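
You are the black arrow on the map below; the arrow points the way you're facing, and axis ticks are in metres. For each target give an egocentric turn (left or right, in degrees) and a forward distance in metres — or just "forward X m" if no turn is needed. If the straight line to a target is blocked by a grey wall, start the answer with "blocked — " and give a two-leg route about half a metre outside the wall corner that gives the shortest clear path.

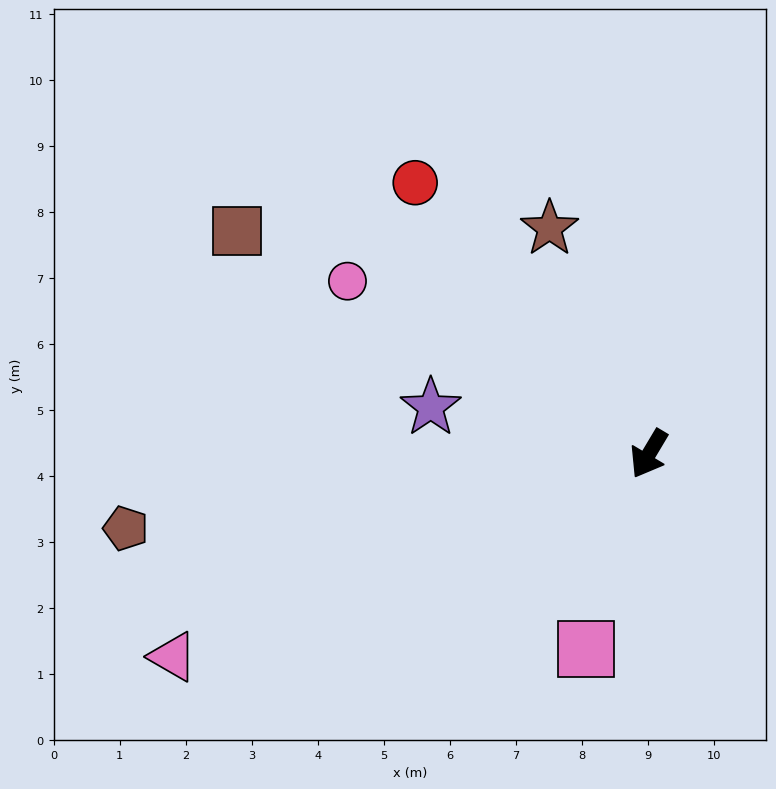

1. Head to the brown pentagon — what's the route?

turn right 51°, forward 8.0 m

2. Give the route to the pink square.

turn left 13°, forward 3.1 m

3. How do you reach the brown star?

turn right 125°, forward 3.7 m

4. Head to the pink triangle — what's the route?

turn right 36°, forward 7.8 m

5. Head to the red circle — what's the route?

turn right 108°, forward 5.4 m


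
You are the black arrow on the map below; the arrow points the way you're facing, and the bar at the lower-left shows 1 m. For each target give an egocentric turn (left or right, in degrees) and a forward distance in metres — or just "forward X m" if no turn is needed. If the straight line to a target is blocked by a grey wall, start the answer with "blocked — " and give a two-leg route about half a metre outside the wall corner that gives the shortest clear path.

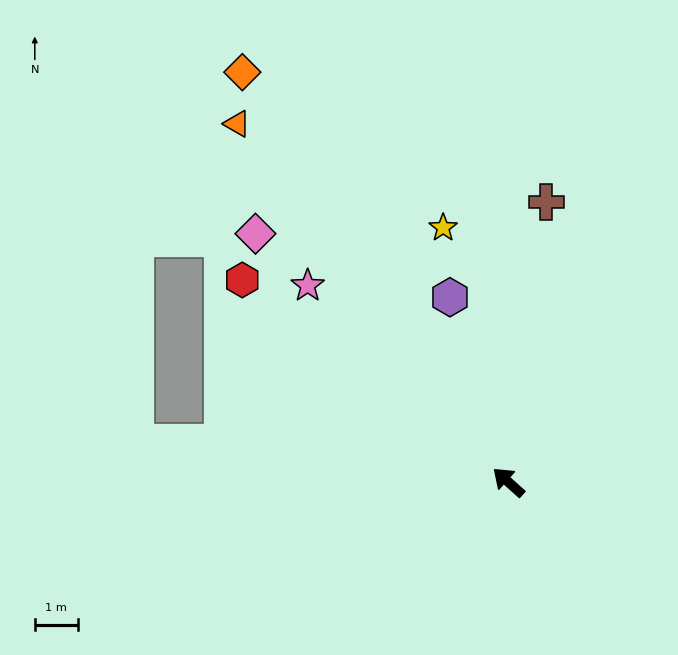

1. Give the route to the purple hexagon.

turn right 31°, forward 4.5 m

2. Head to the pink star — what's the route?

turn right 3°, forward 6.5 m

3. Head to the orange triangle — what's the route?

turn right 11°, forward 10.5 m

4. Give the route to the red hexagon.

turn left 5°, forward 7.8 m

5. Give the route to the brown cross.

turn right 56°, forward 6.6 m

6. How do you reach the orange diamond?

turn right 15°, forward 11.4 m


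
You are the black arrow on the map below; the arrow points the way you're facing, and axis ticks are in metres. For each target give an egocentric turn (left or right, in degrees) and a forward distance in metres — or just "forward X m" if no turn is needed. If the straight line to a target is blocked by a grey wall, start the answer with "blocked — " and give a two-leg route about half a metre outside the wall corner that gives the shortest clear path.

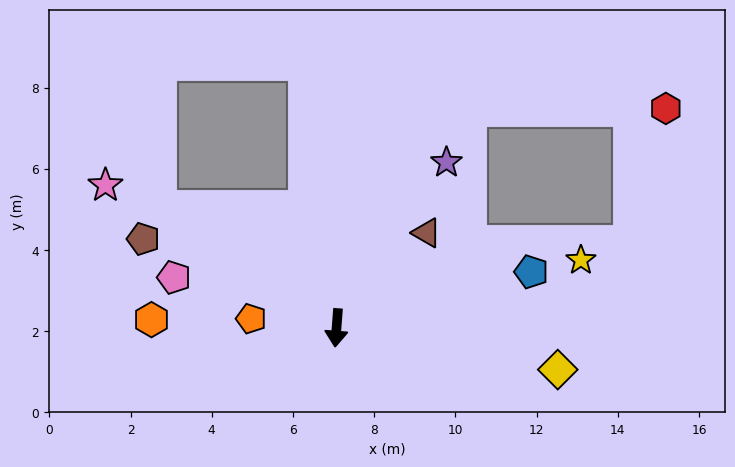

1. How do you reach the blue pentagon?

turn left 110°, forward 5.0 m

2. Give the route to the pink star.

turn right 117°, forward 6.7 m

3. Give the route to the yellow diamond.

turn left 84°, forward 5.5 m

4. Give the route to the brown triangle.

turn left 141°, forward 3.2 m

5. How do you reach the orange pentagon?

turn right 92°, forward 2.1 m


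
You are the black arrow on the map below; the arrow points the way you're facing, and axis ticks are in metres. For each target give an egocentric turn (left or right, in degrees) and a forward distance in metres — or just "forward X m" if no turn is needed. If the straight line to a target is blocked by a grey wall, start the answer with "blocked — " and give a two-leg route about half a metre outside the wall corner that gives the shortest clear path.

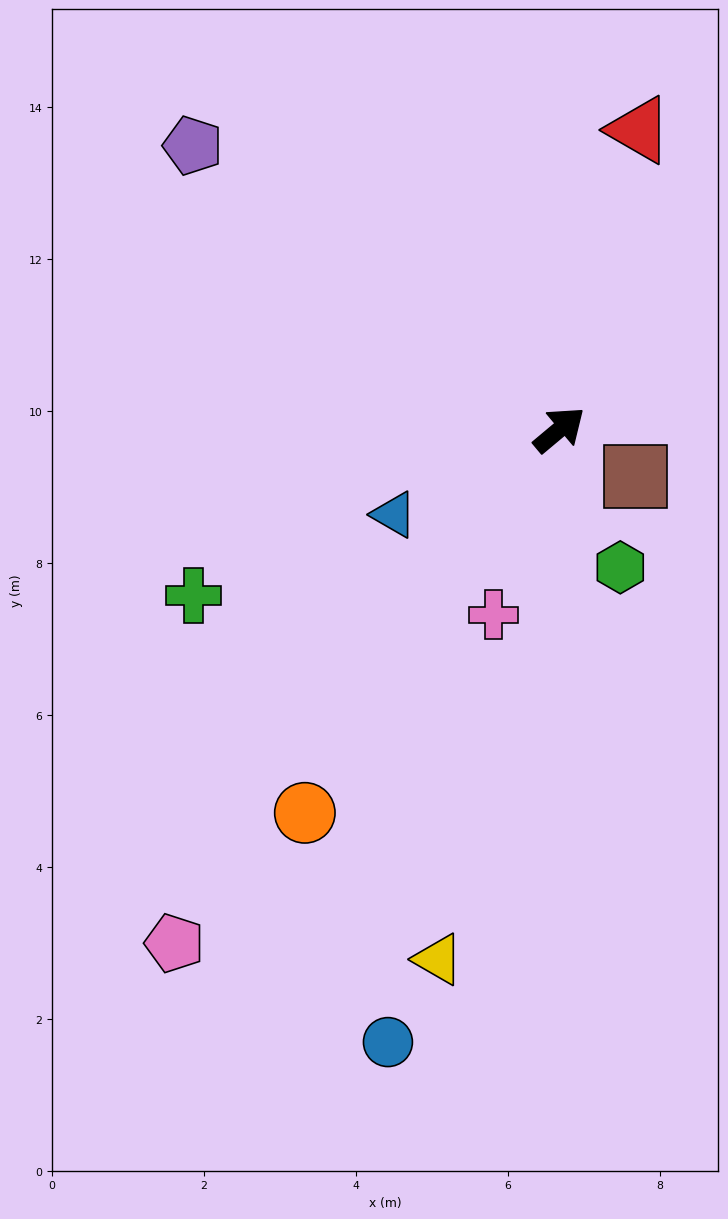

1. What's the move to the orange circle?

turn right 164°, forward 6.1 m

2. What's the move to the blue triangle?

turn left 167°, forward 2.4 m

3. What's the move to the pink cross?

turn right 149°, forward 2.6 m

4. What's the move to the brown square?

turn right 72°, forward 1.2 m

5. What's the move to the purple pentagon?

turn left 102°, forward 6.1 m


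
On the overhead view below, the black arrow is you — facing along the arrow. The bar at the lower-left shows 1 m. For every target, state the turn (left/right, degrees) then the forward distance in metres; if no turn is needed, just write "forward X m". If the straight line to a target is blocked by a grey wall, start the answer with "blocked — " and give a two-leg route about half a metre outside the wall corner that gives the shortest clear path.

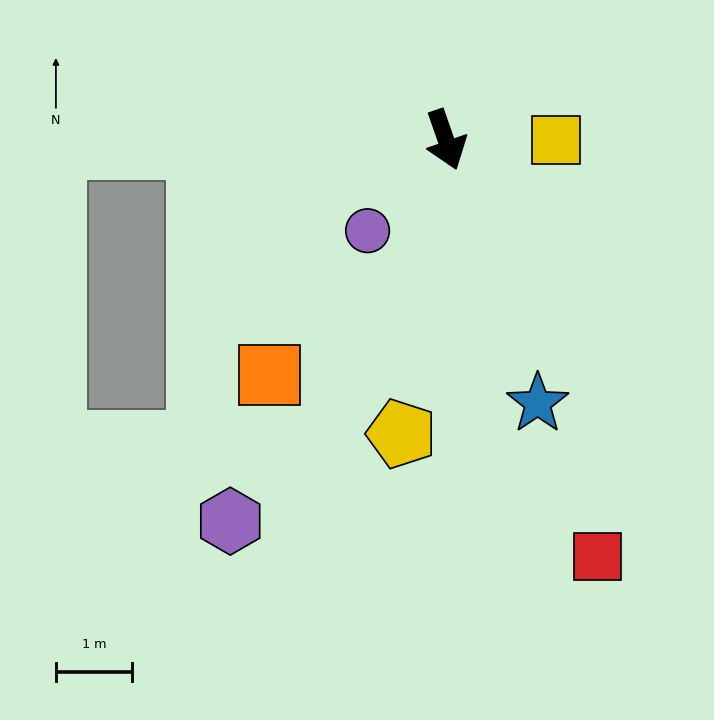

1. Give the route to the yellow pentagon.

turn right 28°, forward 3.9 m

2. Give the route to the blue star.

forward 3.7 m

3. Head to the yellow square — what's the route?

turn left 71°, forward 1.4 m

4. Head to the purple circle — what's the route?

turn right 60°, forward 1.6 m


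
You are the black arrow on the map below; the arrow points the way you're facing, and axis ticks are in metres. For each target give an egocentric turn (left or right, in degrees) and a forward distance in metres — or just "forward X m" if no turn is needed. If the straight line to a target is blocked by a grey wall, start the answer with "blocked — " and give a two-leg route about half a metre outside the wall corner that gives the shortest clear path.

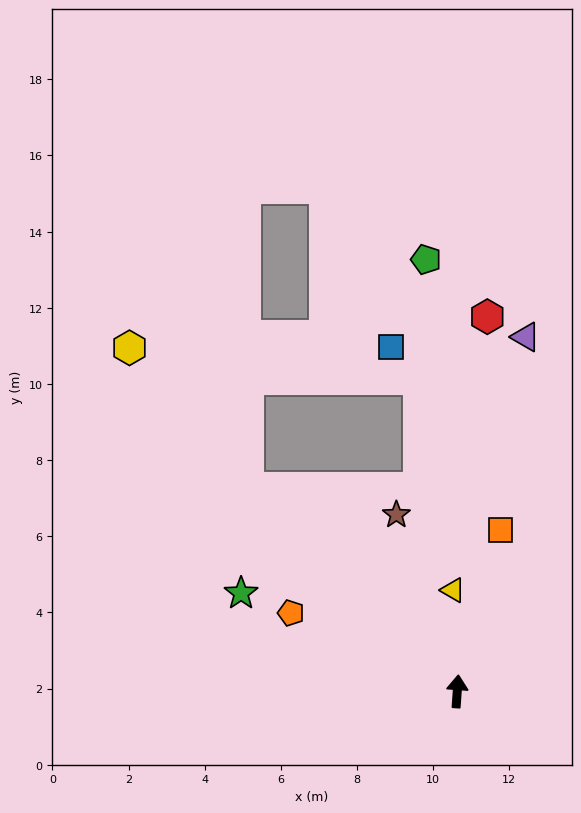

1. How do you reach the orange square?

turn right 11°, forward 4.4 m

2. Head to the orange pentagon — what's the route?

turn left 69°, forward 4.8 m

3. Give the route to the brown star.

turn left 23°, forward 4.9 m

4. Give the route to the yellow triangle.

turn left 6°, forward 2.7 m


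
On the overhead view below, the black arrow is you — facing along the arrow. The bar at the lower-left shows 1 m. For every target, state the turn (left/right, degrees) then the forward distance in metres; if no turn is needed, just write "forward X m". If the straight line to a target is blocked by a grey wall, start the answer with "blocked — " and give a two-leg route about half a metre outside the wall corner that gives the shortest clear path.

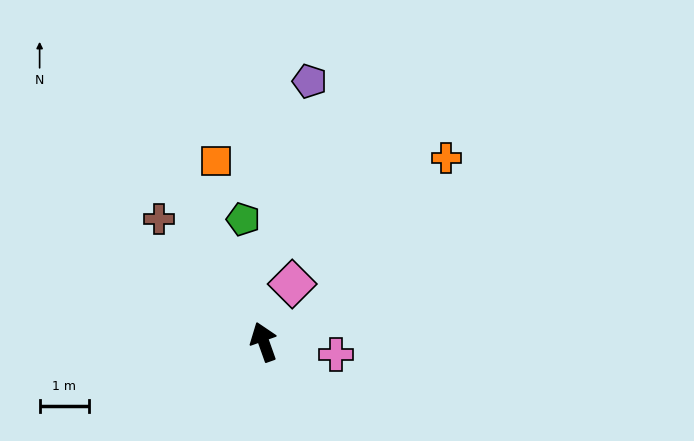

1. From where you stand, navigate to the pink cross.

turn right 119°, forward 1.5 m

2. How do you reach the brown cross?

turn left 21°, forward 3.3 m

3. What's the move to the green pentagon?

turn right 10°, forward 2.5 m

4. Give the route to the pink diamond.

turn right 46°, forward 1.3 m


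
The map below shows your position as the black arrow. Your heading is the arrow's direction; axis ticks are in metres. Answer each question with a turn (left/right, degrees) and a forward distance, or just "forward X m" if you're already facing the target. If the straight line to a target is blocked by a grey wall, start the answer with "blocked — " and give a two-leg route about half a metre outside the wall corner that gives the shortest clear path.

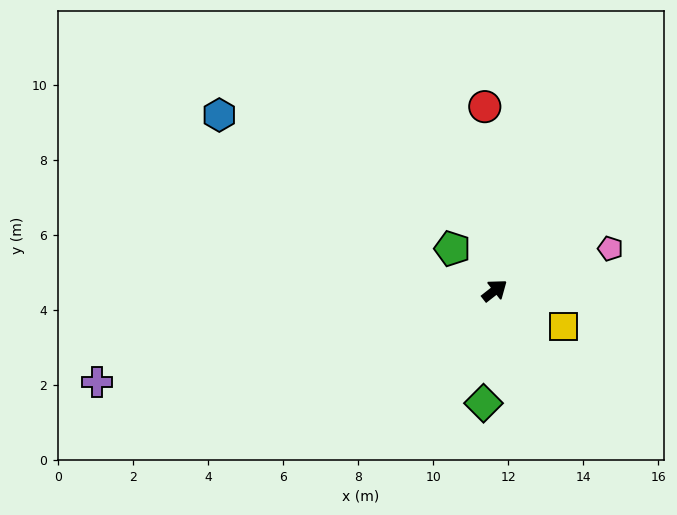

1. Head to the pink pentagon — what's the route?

turn right 18°, forward 3.3 m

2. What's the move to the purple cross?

turn left 155°, forward 10.9 m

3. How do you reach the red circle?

turn left 55°, forward 4.9 m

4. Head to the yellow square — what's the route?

turn right 66°, forward 2.1 m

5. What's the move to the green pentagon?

turn left 97°, forward 1.6 m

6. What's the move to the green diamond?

turn right 134°, forward 3.0 m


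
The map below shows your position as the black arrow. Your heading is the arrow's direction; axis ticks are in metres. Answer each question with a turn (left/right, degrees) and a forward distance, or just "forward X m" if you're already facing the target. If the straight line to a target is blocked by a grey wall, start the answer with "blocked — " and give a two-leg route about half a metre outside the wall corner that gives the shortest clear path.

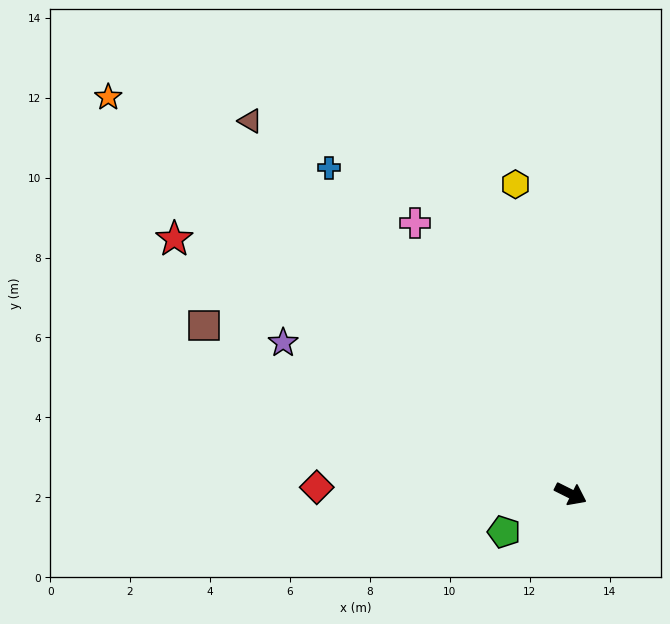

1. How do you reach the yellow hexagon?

turn left 127°, forward 7.9 m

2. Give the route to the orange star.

turn left 166°, forward 15.2 m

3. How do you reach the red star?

turn left 174°, forward 11.8 m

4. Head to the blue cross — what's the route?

turn left 153°, forward 10.2 m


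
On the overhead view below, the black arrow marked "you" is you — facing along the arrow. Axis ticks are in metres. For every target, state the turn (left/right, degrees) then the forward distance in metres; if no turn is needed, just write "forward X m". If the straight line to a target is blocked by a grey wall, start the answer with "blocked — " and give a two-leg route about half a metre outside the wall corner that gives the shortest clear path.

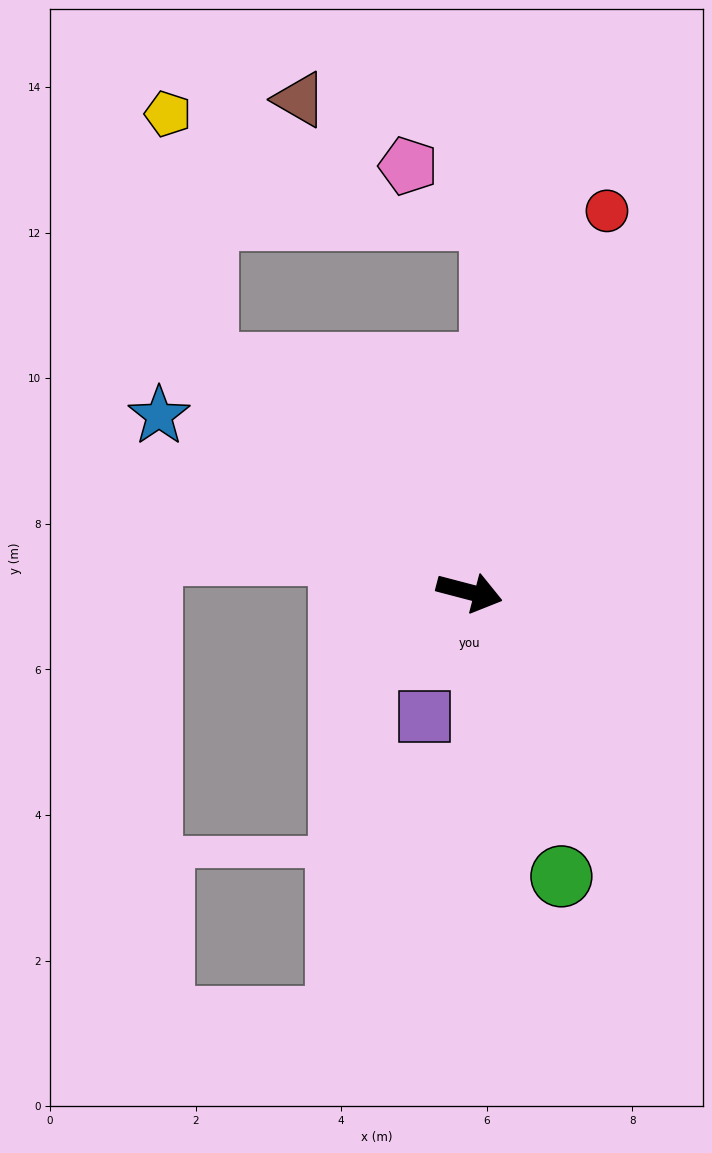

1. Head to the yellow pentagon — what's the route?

blocked — turn left 154°, forward 4.8 m, then turn right 40°, forward 3.5 m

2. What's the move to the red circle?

turn left 85°, forward 5.6 m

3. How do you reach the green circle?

turn right 57°, forward 4.1 m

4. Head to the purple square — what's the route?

turn right 95°, forward 1.8 m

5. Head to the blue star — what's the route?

turn left 165°, forward 4.9 m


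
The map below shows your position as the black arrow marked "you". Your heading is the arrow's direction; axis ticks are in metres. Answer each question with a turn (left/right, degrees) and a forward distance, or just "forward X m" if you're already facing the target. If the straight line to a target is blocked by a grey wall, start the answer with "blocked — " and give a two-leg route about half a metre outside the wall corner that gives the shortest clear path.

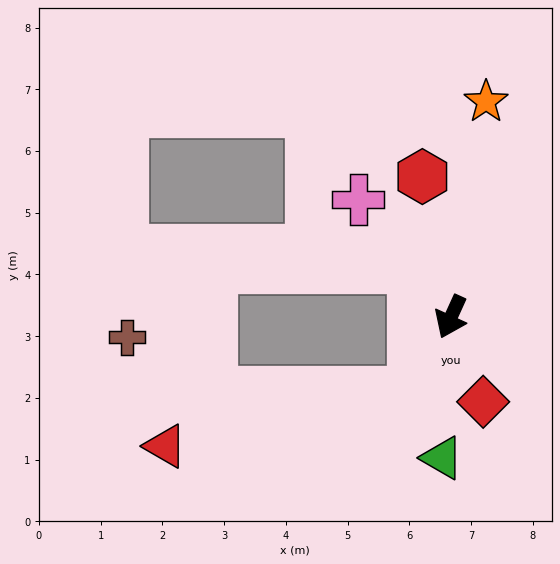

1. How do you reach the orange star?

turn right 165°, forward 3.5 m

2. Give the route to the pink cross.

turn right 117°, forward 2.4 m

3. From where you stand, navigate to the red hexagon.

turn right 144°, forward 2.3 m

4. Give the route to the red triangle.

blocked — forward 1.4 m, then turn right 54°, forward 4.1 m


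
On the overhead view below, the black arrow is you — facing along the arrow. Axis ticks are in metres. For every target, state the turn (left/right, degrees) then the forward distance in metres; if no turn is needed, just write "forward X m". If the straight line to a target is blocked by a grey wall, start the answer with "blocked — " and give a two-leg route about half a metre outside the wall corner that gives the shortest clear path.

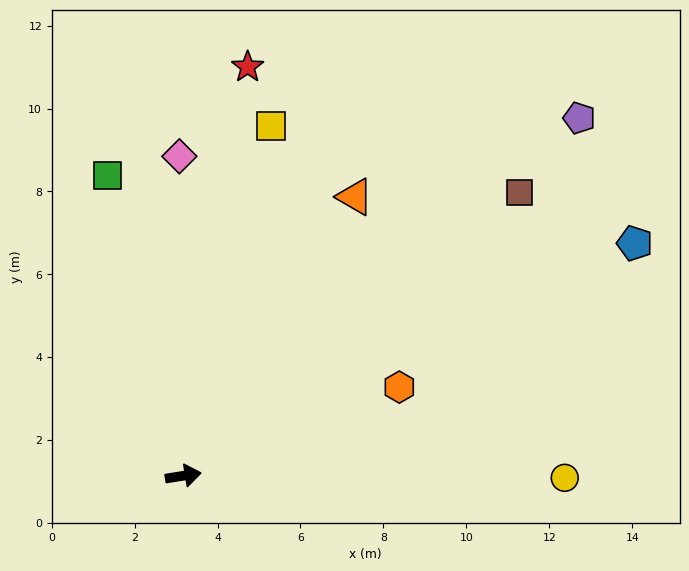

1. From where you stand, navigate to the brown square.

turn left 31°, forward 10.6 m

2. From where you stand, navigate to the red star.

turn left 72°, forward 10.0 m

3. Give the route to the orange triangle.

turn left 49°, forward 7.9 m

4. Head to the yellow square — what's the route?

turn left 67°, forward 8.7 m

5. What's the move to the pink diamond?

turn left 82°, forward 7.7 m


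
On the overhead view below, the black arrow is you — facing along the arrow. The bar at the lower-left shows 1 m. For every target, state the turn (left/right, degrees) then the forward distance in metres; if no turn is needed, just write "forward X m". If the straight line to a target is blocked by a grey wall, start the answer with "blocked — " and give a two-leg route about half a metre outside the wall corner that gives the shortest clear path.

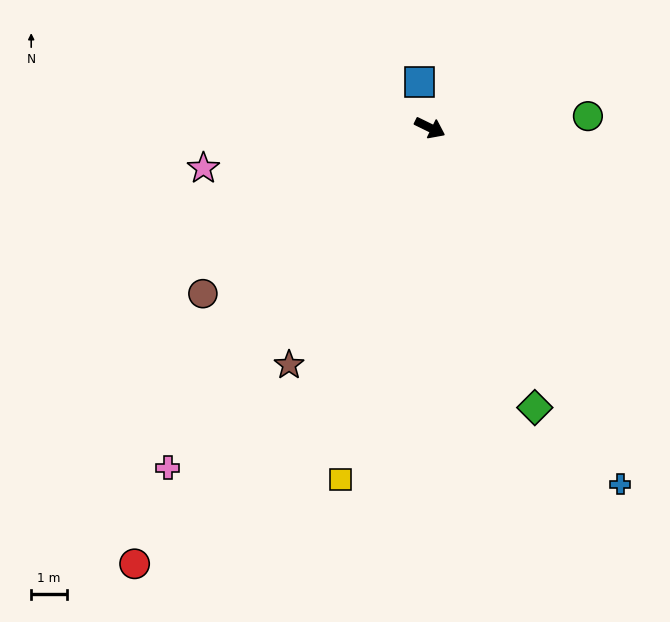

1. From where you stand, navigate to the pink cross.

turn right 102°, forward 12.0 m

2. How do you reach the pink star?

turn right 144°, forward 6.4 m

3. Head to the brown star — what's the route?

turn right 95°, forward 7.7 m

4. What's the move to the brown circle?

turn right 118°, forward 7.8 m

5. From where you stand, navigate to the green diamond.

turn right 43°, forward 8.3 m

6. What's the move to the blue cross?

turn right 36°, forward 11.3 m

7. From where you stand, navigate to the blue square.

turn left 129°, forward 1.3 m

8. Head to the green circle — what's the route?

turn left 30°, forward 4.4 m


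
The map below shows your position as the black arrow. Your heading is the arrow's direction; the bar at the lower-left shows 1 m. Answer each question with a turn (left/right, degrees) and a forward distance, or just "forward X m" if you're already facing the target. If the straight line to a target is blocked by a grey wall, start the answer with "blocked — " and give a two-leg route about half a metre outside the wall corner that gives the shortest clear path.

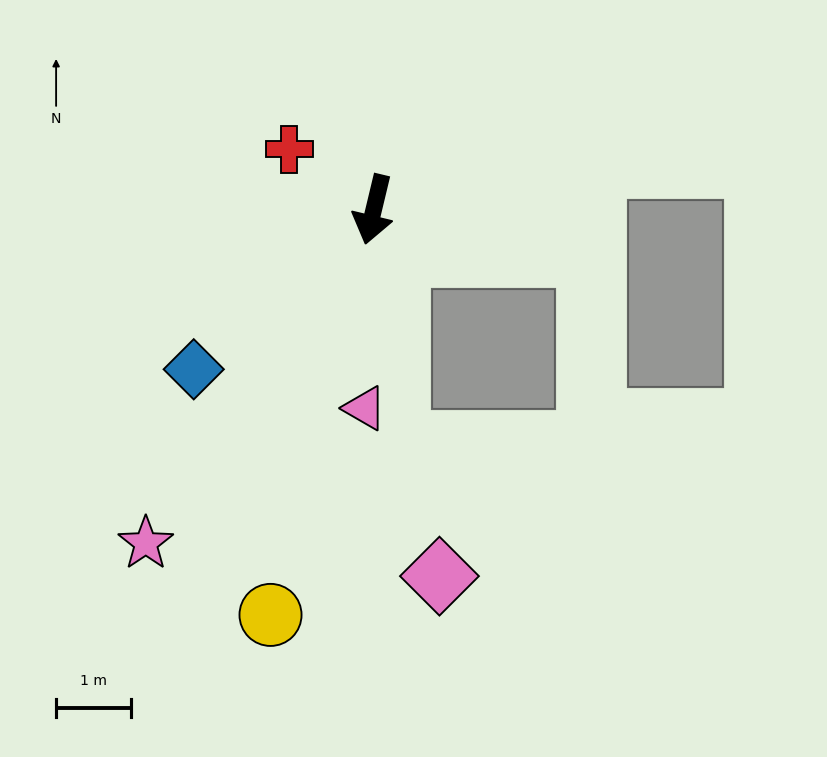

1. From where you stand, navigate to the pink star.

turn right 21°, forward 5.4 m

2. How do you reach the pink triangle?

turn left 11°, forward 2.7 m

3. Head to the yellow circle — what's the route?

forward 5.6 m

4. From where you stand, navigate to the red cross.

turn right 112°, forward 1.4 m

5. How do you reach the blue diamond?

turn right 35°, forward 3.2 m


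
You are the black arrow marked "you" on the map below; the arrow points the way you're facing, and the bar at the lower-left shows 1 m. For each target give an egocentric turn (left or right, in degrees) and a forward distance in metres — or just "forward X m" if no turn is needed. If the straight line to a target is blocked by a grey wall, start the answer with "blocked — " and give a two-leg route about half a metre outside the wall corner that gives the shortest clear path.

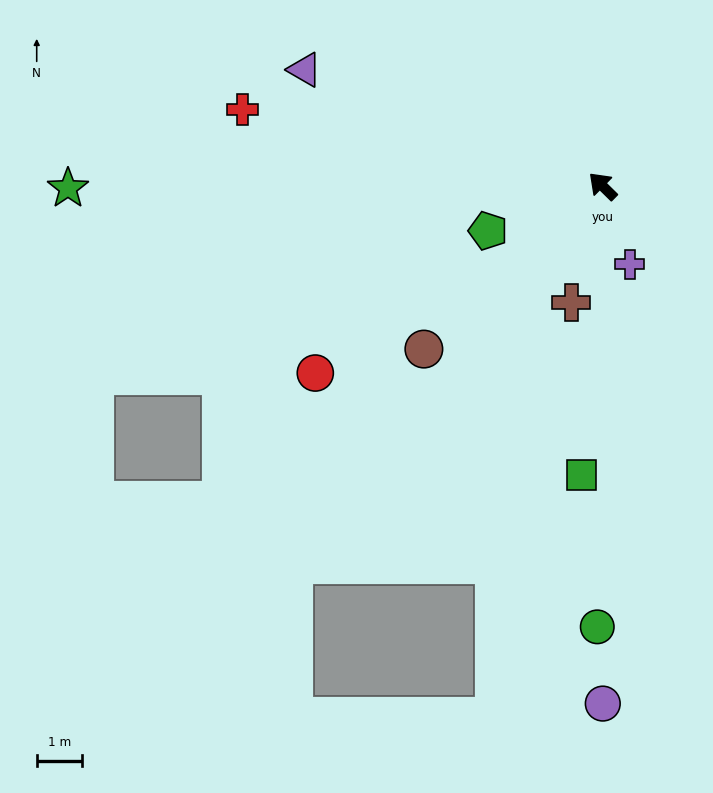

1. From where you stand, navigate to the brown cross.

turn left 119°, forward 2.7 m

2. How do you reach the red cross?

turn left 33°, forward 8.2 m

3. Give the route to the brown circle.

turn left 87°, forward 5.4 m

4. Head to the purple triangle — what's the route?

turn left 23°, forward 7.1 m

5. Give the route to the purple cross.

turn left 154°, forward 1.8 m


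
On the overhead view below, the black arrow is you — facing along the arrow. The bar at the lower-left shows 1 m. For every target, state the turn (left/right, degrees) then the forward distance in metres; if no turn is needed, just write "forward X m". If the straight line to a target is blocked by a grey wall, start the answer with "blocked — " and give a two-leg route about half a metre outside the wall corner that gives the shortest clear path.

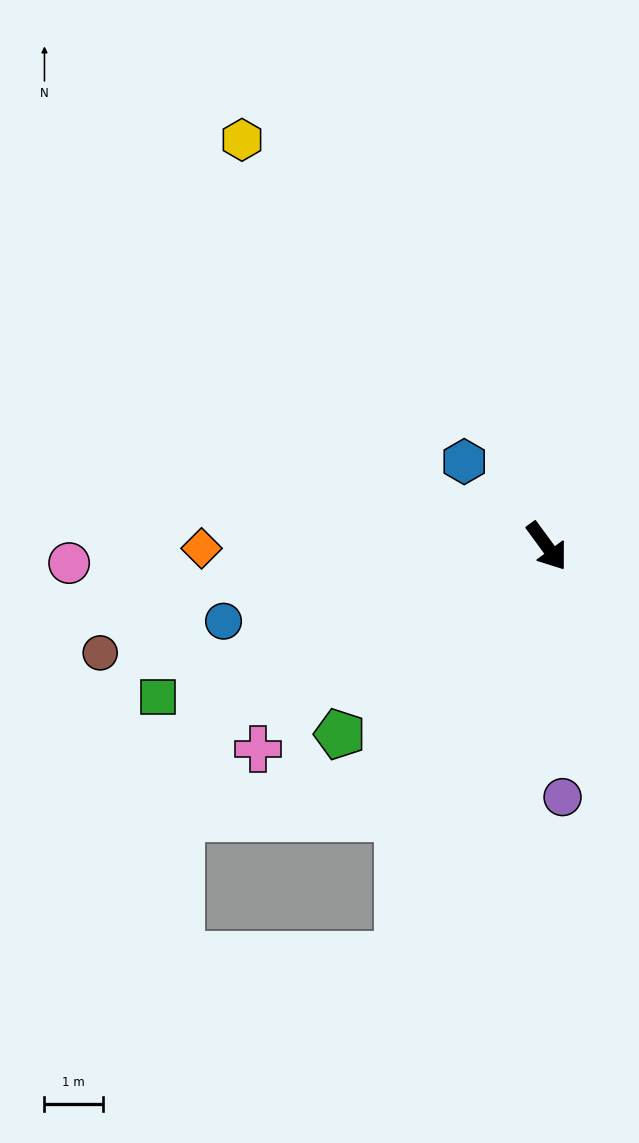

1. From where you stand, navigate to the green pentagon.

turn right 84°, forward 4.8 m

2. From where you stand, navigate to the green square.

turn right 105°, forward 7.1 m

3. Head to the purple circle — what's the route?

turn right 33°, forward 4.3 m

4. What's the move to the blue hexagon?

turn right 172°, forward 2.0 m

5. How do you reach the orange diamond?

turn right 126°, forward 5.9 m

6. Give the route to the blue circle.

turn right 113°, forward 5.7 m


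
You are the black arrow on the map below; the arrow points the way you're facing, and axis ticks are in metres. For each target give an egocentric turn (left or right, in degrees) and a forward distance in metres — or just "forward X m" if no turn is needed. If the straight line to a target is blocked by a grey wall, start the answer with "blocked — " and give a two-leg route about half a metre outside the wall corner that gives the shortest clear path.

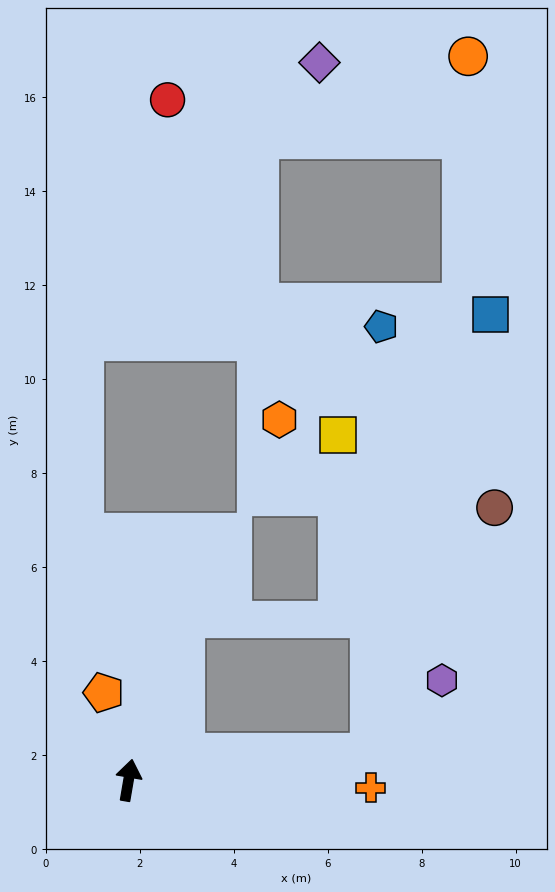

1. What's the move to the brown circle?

blocked — turn right 74°, forward 5.2 m, then turn left 57°, forward 5.9 m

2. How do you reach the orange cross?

turn right 82°, forward 5.2 m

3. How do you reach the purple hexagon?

blocked — turn right 74°, forward 5.2 m, then turn left 39°, forward 2.2 m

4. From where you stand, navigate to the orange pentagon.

turn left 26°, forward 1.9 m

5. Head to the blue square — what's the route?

blocked — turn right 74°, forward 5.2 m, then turn left 68°, forward 9.7 m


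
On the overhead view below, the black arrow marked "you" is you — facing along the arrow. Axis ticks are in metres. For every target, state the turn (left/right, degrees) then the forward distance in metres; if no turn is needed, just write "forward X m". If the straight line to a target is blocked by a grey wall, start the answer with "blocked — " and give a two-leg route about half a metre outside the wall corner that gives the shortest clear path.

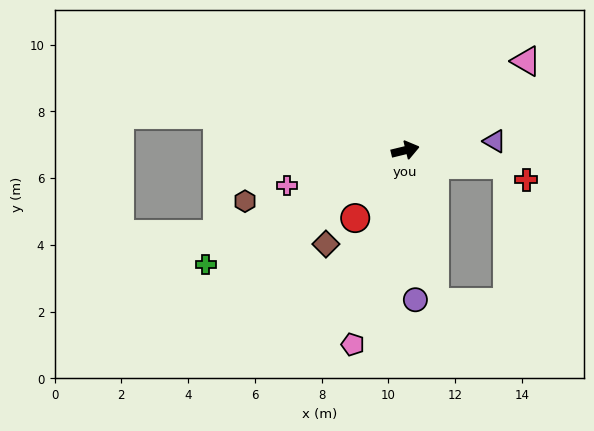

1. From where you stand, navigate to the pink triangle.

turn left 23°, forward 4.5 m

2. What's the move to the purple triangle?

turn right 8°, forward 2.7 m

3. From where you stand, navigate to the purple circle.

turn right 100°, forward 4.5 m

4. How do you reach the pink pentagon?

turn right 119°, forward 6.0 m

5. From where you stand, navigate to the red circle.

turn right 140°, forward 2.5 m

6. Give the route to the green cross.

turn right 164°, forward 6.9 m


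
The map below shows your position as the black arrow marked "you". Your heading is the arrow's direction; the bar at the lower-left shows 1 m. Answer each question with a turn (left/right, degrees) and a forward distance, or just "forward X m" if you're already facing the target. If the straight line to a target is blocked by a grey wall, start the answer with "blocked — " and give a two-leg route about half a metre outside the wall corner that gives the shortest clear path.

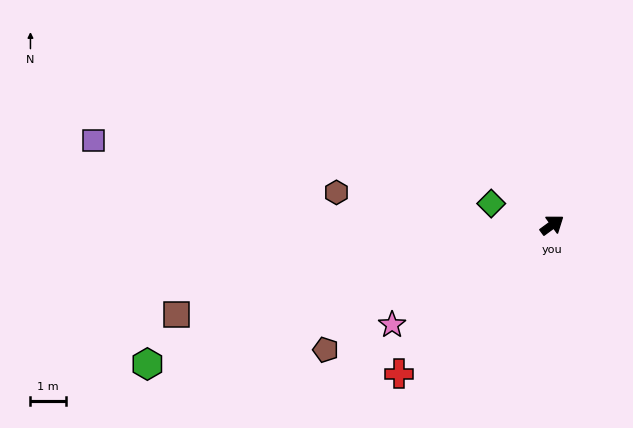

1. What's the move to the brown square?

turn left 157°, forward 10.8 m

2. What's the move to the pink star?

turn left 176°, forward 5.3 m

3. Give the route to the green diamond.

turn left 124°, forward 1.8 m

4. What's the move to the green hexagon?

turn left 163°, forward 12.0 m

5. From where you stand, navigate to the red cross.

turn right 172°, forward 6.0 m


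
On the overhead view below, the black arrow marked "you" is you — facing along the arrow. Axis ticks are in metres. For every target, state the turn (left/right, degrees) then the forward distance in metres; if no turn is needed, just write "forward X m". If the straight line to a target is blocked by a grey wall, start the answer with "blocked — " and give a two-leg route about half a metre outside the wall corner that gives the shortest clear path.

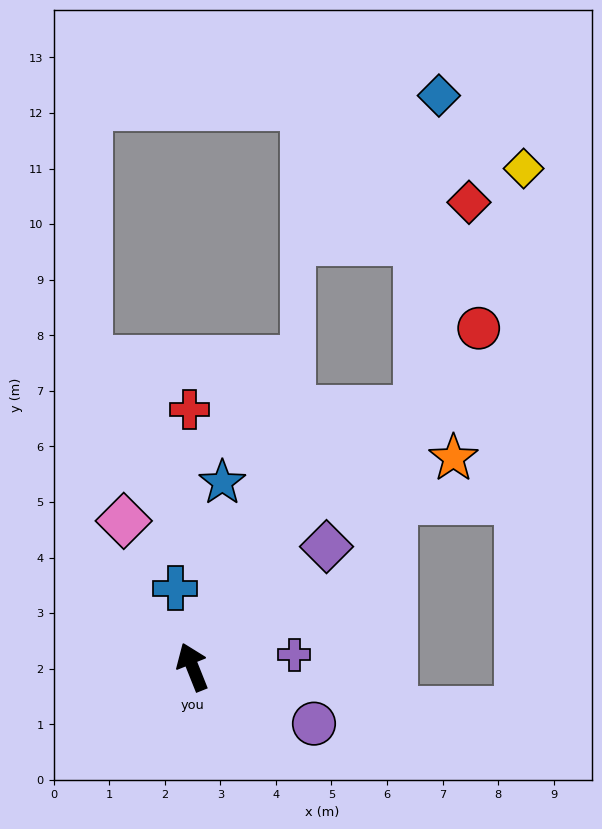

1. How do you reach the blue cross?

turn right 9°, forward 1.5 m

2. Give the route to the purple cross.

turn right 105°, forward 1.8 m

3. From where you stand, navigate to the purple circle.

turn right 137°, forward 2.4 m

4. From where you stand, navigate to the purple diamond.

turn right 70°, forward 3.2 m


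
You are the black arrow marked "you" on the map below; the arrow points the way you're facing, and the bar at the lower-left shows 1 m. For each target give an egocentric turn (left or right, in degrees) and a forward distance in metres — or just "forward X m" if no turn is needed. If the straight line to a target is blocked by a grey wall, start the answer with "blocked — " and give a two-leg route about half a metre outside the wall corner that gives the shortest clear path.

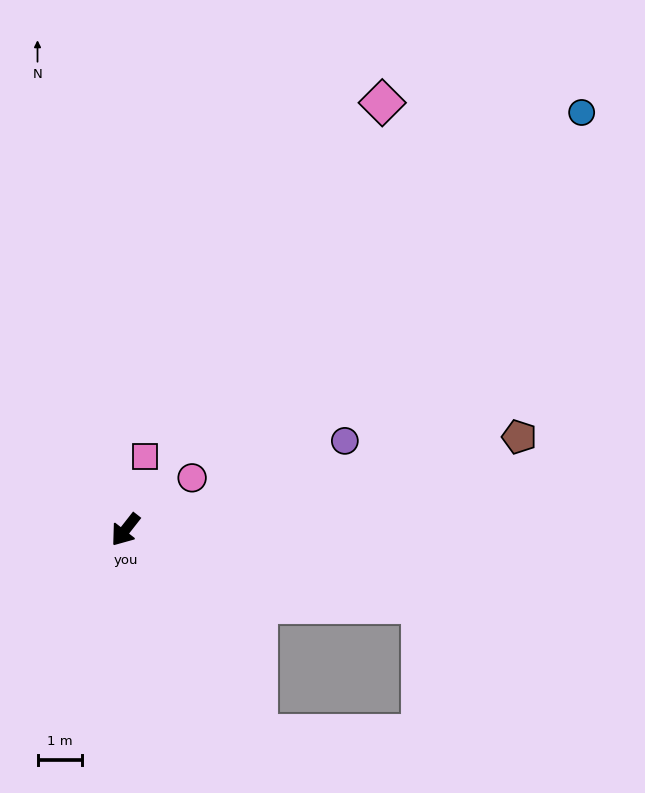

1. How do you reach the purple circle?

turn left 150°, forward 5.3 m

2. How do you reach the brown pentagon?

turn left 141°, forward 9.0 m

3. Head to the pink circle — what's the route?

turn left 166°, forward 1.9 m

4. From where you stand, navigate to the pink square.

turn right 157°, forward 1.7 m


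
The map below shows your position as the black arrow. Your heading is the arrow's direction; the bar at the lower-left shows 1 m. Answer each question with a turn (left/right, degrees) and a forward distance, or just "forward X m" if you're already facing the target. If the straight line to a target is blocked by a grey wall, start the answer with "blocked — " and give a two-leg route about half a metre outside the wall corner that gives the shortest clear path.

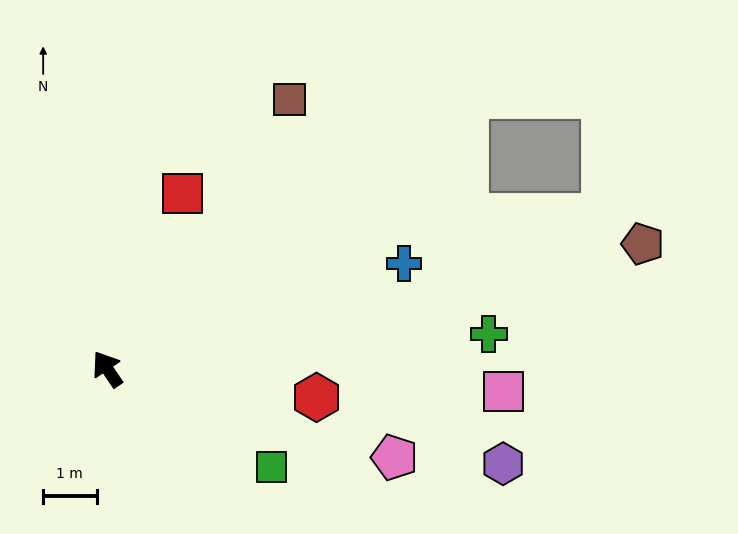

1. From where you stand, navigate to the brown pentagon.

turn right 111°, forward 10.3 m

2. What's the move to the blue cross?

turn right 104°, forward 5.9 m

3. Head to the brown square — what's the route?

turn right 68°, forward 6.1 m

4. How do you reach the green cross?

turn right 119°, forward 7.2 m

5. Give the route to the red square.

turn right 57°, forward 3.6 m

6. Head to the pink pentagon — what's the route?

turn right 141°, forward 5.6 m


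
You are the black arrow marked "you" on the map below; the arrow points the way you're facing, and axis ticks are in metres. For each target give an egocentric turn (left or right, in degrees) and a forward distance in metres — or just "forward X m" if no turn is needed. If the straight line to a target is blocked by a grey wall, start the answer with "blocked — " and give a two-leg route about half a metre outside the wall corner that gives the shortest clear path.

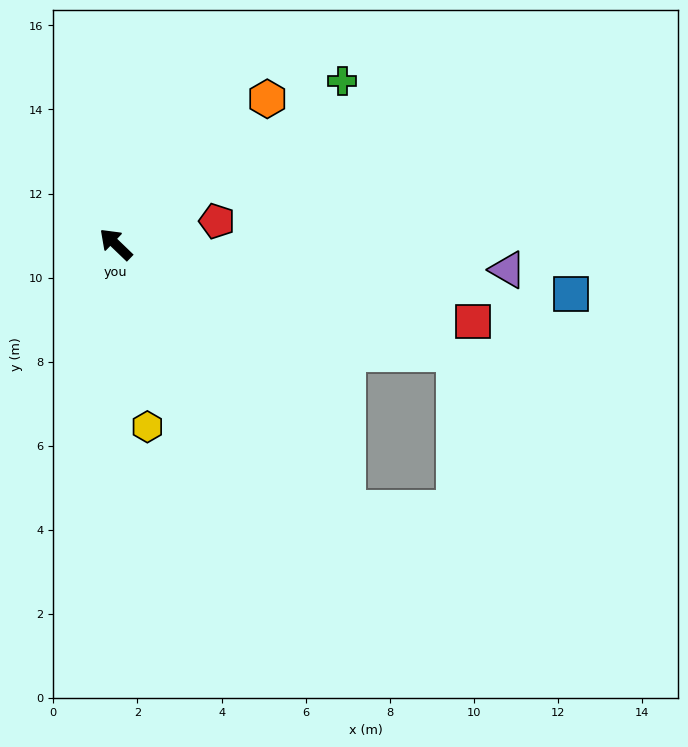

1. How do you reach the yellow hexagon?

turn left 144°, forward 4.4 m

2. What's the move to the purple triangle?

turn right 140°, forward 9.3 m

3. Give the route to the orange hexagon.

turn right 92°, forward 5.0 m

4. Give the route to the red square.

turn right 148°, forward 8.7 m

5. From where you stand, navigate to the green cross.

turn right 100°, forward 6.6 m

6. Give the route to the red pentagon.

turn right 123°, forward 2.5 m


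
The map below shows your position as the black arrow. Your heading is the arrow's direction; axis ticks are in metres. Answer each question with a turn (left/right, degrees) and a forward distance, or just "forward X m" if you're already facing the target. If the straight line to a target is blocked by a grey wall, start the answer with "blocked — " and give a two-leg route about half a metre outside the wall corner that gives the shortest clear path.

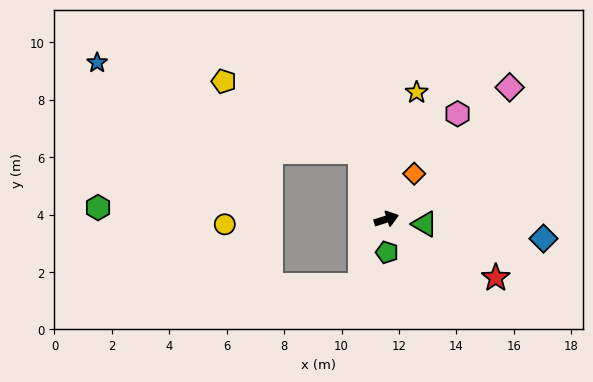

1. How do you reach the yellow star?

turn left 59°, forward 4.5 m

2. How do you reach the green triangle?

turn right 25°, forward 1.3 m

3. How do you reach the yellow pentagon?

blocked — turn left 94°, forward 2.5 m, then turn left 41°, forward 5.3 m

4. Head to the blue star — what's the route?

blocked — turn left 94°, forward 2.5 m, then turn left 49°, forward 9.7 m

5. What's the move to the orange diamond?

turn left 41°, forward 1.9 m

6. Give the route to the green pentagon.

turn right 107°, forward 1.2 m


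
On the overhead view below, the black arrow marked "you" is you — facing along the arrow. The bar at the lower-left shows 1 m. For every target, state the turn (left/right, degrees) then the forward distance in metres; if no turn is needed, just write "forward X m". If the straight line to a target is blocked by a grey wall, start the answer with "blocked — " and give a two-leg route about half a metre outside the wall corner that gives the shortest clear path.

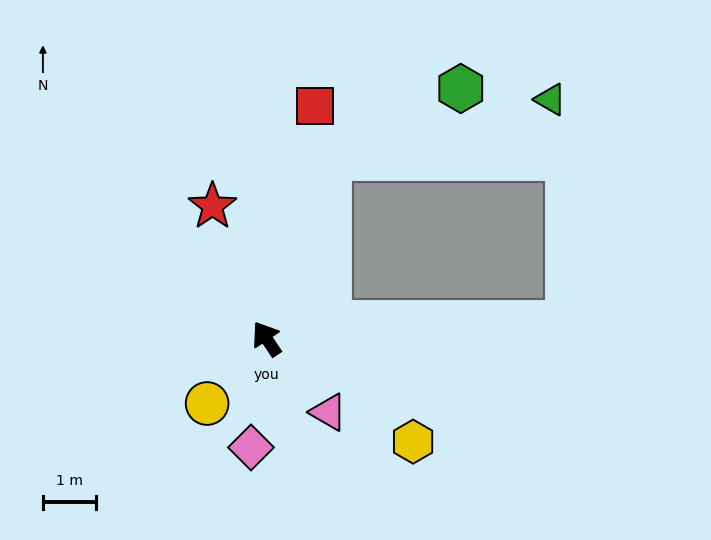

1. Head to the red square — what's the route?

turn right 46°, forward 4.5 m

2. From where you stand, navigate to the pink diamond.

turn left 138°, forward 2.1 m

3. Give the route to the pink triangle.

turn right 174°, forward 1.8 m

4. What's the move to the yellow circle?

turn left 104°, forward 1.7 m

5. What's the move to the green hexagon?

blocked — turn right 53°, forward 3.6 m, then turn right 43°, forward 2.8 m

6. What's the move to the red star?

turn right 12°, forward 2.7 m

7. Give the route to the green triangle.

blocked — turn right 53°, forward 3.6 m, then turn right 56°, forward 4.3 m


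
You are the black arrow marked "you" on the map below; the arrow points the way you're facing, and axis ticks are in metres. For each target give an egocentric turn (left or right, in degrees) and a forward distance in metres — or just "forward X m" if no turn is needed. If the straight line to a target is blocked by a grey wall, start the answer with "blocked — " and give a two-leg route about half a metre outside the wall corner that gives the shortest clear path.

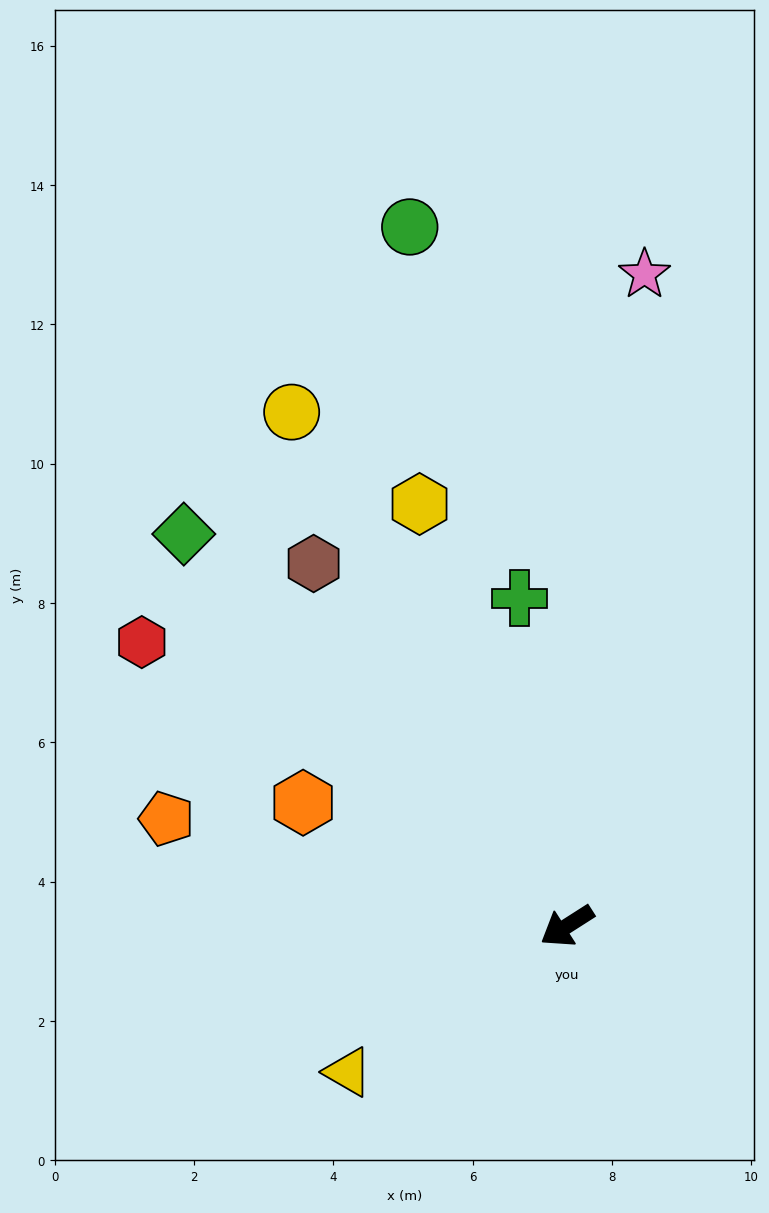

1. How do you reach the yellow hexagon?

turn right 103°, forward 6.4 m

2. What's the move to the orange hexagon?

turn right 58°, forward 4.2 m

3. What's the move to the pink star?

turn right 129°, forward 9.4 m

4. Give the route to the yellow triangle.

forward 3.8 m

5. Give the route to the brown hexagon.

turn right 88°, forward 6.3 m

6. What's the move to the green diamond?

turn right 78°, forward 7.9 m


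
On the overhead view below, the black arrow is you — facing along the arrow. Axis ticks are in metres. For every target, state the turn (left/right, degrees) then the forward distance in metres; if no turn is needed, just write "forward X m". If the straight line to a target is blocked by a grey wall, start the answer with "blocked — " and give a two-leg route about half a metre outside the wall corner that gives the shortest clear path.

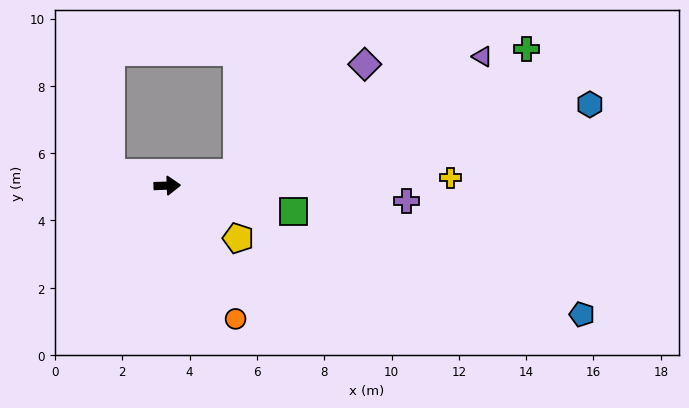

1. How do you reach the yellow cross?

forward 8.4 m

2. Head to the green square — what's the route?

turn right 14°, forward 3.8 m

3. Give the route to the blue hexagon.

turn left 9°, forward 12.8 m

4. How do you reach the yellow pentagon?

turn right 39°, forward 2.6 m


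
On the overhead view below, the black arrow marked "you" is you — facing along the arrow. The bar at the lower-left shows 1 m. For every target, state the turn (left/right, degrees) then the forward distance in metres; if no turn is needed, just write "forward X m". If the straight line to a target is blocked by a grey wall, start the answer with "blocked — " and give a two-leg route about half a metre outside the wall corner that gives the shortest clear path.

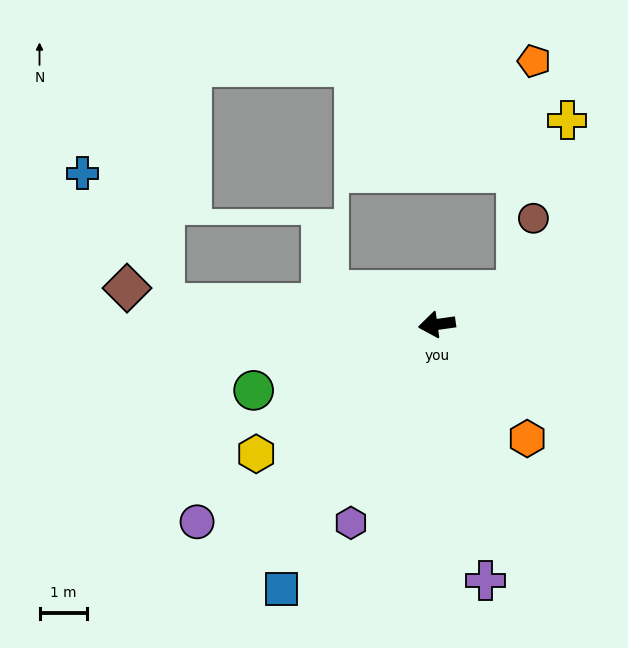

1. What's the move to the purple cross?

turn left 93°, forward 5.5 m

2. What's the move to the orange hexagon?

turn left 120°, forward 3.1 m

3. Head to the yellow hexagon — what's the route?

turn left 28°, forward 4.7 m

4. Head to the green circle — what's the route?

turn left 12°, forward 4.1 m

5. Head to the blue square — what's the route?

turn left 52°, forward 6.5 m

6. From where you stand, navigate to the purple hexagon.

turn left 59°, forward 4.5 m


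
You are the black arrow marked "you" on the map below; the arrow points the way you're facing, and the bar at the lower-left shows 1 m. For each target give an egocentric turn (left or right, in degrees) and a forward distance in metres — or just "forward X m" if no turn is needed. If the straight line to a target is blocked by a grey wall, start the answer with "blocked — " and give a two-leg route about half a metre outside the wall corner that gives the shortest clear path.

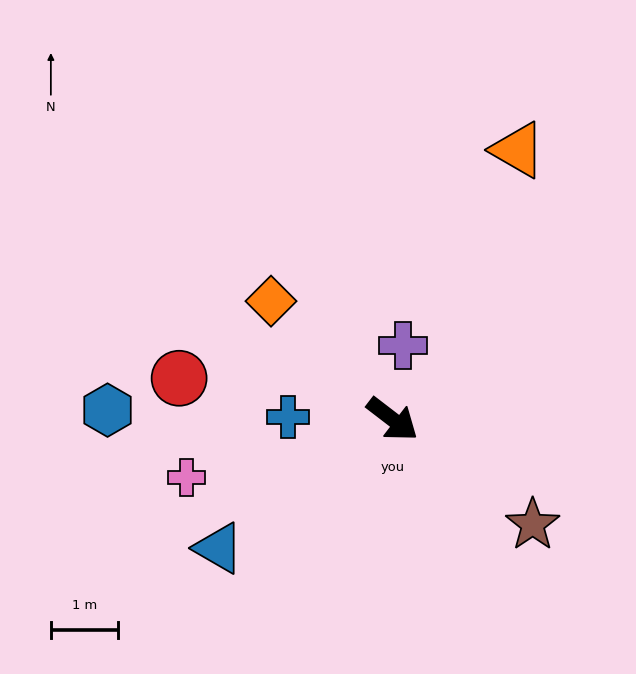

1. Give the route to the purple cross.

turn left 119°, forward 1.1 m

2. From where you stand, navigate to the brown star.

forward 2.6 m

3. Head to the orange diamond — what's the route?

turn left 173°, forward 2.5 m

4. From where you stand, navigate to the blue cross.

turn right 144°, forward 1.5 m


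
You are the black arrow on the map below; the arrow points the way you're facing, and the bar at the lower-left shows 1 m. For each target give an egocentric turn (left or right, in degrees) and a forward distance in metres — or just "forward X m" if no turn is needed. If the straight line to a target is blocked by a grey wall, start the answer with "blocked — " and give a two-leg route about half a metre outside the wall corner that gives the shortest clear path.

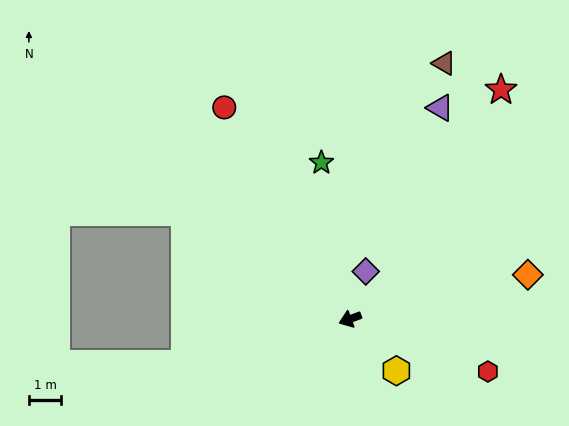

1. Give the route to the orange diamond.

turn left 174°, forward 5.7 m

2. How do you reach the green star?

turn right 100°, forward 4.9 m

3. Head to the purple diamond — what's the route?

turn right 129°, forward 1.6 m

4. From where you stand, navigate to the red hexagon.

turn left 139°, forward 4.6 m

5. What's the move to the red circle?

turn right 80°, forward 7.6 m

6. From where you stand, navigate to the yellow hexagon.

turn left 111°, forward 2.2 m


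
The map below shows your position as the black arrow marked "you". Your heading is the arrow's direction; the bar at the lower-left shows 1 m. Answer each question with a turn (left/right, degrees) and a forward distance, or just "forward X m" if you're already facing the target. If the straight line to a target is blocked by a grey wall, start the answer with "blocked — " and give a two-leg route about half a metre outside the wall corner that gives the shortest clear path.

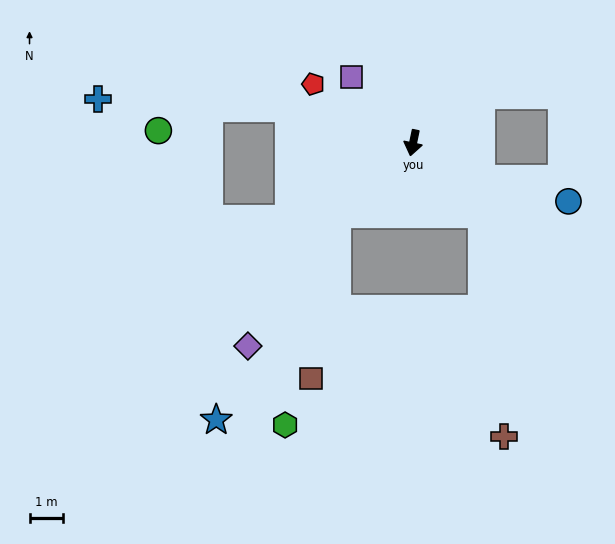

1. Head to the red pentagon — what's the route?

turn right 109°, forward 3.4 m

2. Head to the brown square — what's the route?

blocked — turn right 35°, forward 3.1 m, then turn left 38°, forward 5.0 m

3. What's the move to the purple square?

turn right 125°, forward 2.7 m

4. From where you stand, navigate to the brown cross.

blocked — turn left 56°, forward 2.9 m, then turn right 39°, forward 6.6 m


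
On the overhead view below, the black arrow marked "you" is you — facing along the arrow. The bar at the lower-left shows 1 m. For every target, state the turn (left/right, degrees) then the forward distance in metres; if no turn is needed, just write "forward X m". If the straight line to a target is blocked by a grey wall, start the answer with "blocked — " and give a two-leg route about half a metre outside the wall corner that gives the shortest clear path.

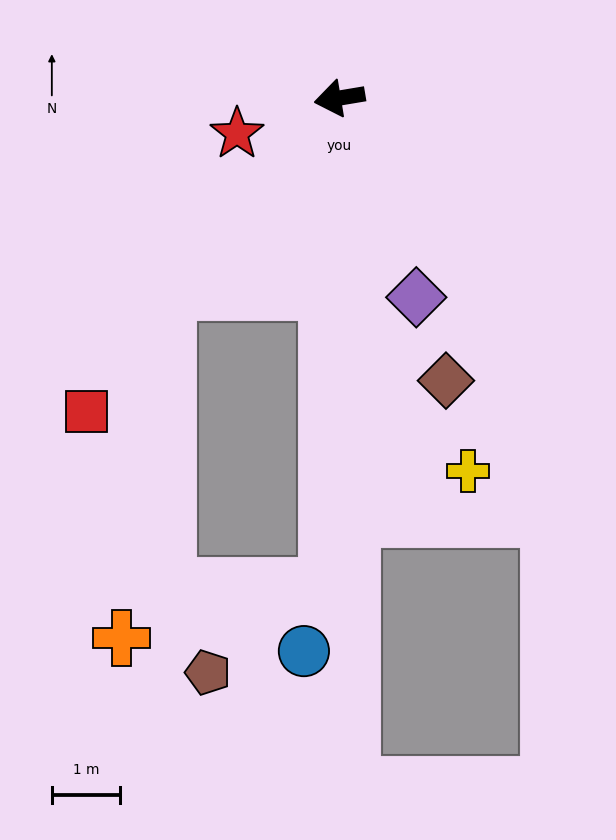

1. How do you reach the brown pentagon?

blocked — turn left 79°, forward 7.2 m, then turn right 53°, forward 2.2 m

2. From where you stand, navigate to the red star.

turn left 10°, forward 1.6 m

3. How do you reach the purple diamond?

turn left 102°, forward 3.1 m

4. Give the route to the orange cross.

blocked — turn left 39°, forward 3.8 m, then turn left 34°, forward 5.1 m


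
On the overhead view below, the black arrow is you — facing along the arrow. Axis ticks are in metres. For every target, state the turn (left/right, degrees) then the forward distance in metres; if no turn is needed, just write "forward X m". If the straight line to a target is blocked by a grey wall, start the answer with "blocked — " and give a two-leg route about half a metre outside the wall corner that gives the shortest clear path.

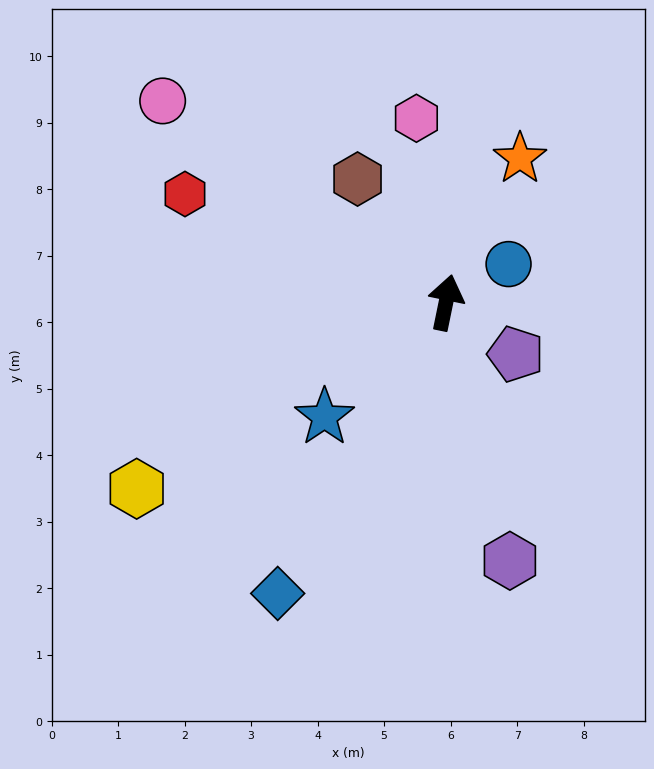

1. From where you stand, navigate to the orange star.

turn right 16°, forward 2.4 m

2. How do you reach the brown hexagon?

turn left 47°, forward 2.3 m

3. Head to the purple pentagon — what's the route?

turn right 115°, forward 1.3 m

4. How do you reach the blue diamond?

turn left 162°, forward 5.1 m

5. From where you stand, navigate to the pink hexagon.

turn left 21°, forward 2.8 m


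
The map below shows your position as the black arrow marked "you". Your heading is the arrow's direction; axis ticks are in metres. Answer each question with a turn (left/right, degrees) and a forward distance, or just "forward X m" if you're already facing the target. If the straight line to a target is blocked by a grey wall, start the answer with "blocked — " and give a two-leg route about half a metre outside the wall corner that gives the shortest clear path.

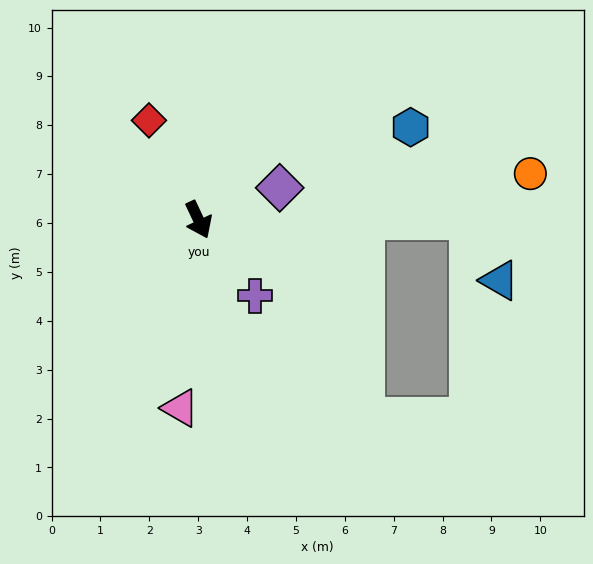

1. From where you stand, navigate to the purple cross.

turn left 11°, forward 1.9 m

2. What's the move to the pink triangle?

turn right 31°, forward 3.9 m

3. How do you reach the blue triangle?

blocked — turn left 65°, forward 5.6 m, then turn right 65°, forward 1.4 m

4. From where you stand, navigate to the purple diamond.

turn left 86°, forward 1.8 m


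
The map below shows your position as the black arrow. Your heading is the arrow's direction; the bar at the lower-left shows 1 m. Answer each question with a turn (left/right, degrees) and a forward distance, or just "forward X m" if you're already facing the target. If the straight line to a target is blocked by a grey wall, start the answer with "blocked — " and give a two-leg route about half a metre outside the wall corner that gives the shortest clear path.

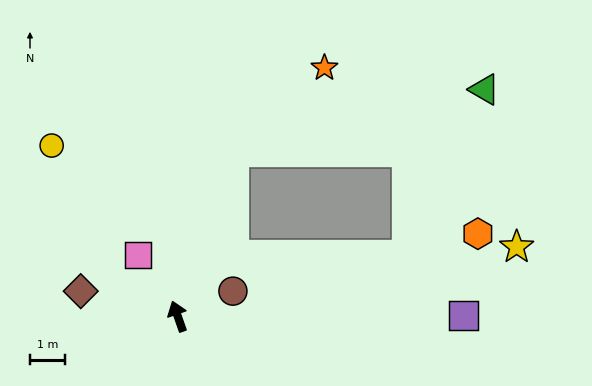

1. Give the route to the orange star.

blocked — turn right 38°, forward 4.9 m, then turn right 28°, forward 3.5 m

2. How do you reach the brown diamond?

turn left 56°, forward 2.8 m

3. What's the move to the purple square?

turn right 109°, forward 8.1 m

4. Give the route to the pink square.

turn left 14°, forward 2.1 m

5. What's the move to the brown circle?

turn right 85°, forward 1.7 m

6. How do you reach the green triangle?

blocked — turn right 38°, forward 4.9 m, then turn right 57°, forward 7.3 m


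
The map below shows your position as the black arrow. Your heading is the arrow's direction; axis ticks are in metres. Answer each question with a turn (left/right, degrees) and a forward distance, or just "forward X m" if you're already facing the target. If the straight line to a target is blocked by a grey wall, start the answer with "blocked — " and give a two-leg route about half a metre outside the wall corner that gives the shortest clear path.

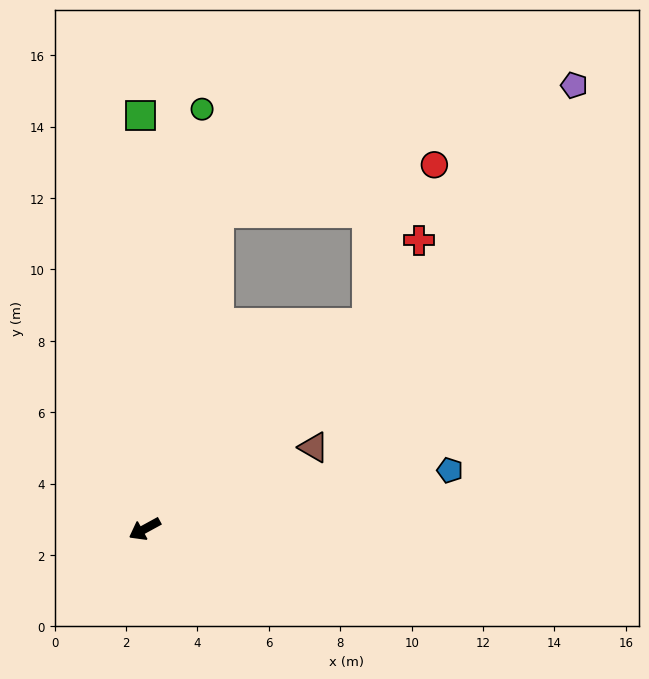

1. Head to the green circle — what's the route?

turn right 126°, forward 11.9 m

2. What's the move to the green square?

turn right 118°, forward 11.6 m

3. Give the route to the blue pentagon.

turn left 162°, forward 8.7 m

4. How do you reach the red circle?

blocked — turn right 132°, forward 9.1 m, then turn right 64°, forward 6.2 m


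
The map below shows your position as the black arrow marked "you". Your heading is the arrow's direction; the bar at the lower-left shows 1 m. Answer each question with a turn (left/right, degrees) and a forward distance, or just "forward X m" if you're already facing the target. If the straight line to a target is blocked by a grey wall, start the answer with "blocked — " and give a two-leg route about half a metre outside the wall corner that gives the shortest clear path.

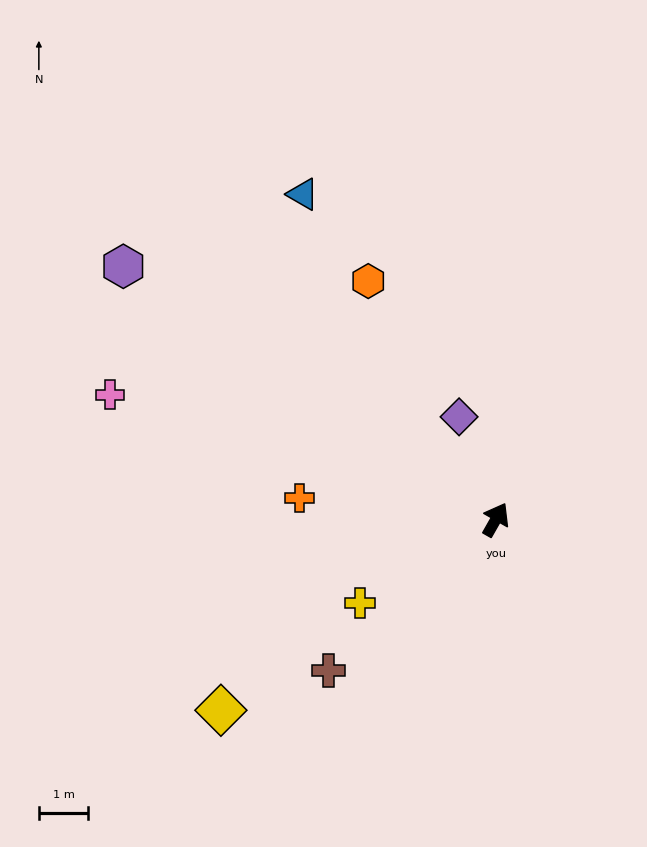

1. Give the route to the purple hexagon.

turn left 85°, forward 9.1 m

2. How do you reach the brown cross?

turn left 162°, forward 4.6 m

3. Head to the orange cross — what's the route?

turn left 113°, forward 4.0 m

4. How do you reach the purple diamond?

turn left 49°, forward 2.2 m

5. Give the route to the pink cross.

turn left 102°, forward 8.2 m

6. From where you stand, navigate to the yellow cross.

turn left 151°, forward 3.2 m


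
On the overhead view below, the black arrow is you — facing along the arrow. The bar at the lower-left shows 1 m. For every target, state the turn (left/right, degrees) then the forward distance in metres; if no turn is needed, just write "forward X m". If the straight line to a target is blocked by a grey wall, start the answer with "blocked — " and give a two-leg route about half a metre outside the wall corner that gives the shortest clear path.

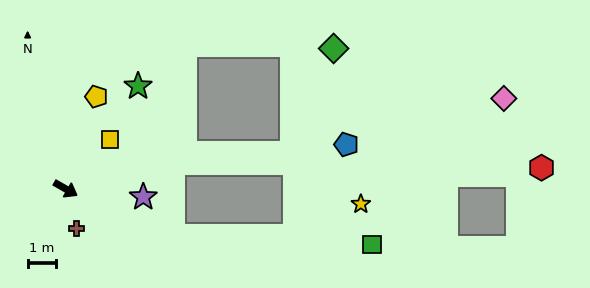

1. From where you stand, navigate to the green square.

blocked — turn left 6°, forward 4.1 m, then turn left 21°, forward 7.0 m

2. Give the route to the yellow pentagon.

turn left 101°, forward 3.4 m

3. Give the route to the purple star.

turn left 24°, forward 2.7 m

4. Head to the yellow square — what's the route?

turn left 78°, forward 2.3 m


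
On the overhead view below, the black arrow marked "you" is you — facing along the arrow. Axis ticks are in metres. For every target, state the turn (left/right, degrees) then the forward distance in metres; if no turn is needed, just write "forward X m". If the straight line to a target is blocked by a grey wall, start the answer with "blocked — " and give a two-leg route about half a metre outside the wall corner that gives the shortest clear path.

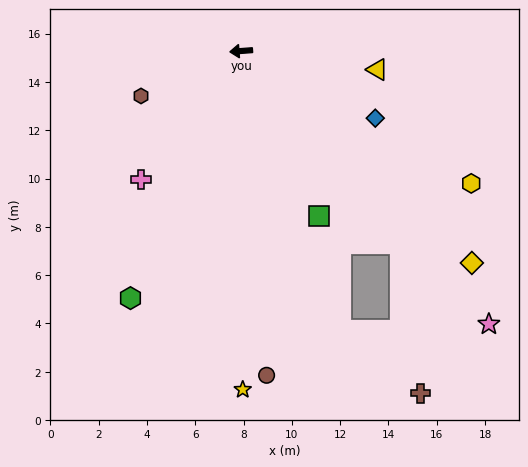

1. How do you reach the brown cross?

blocked — turn left 125°, forward 10.3 m, then turn right 31°, forward 6.2 m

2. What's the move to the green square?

turn left 111°, forward 7.5 m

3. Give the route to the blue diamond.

turn left 149°, forward 6.2 m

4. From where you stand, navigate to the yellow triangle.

turn left 168°, forward 5.7 m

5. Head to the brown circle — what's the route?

turn left 90°, forward 13.5 m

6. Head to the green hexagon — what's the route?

turn left 62°, forward 11.2 m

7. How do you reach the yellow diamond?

turn left 133°, forward 13.0 m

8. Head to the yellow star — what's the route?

turn left 86°, forward 14.0 m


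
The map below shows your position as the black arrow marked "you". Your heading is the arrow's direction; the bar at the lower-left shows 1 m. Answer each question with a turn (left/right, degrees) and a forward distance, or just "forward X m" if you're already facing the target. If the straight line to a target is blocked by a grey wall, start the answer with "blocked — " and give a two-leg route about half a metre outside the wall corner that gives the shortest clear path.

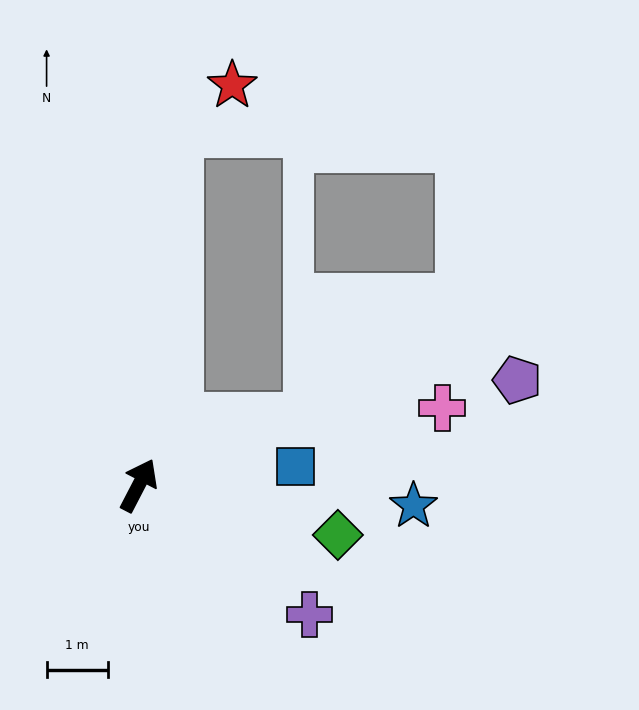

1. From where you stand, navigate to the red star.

blocked — turn left 21°, forward 5.8 m, then turn right 43°, forward 1.2 m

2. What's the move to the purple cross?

turn right 100°, forward 3.5 m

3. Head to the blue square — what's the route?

turn right 56°, forward 2.6 m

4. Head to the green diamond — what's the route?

turn right 77°, forward 3.4 m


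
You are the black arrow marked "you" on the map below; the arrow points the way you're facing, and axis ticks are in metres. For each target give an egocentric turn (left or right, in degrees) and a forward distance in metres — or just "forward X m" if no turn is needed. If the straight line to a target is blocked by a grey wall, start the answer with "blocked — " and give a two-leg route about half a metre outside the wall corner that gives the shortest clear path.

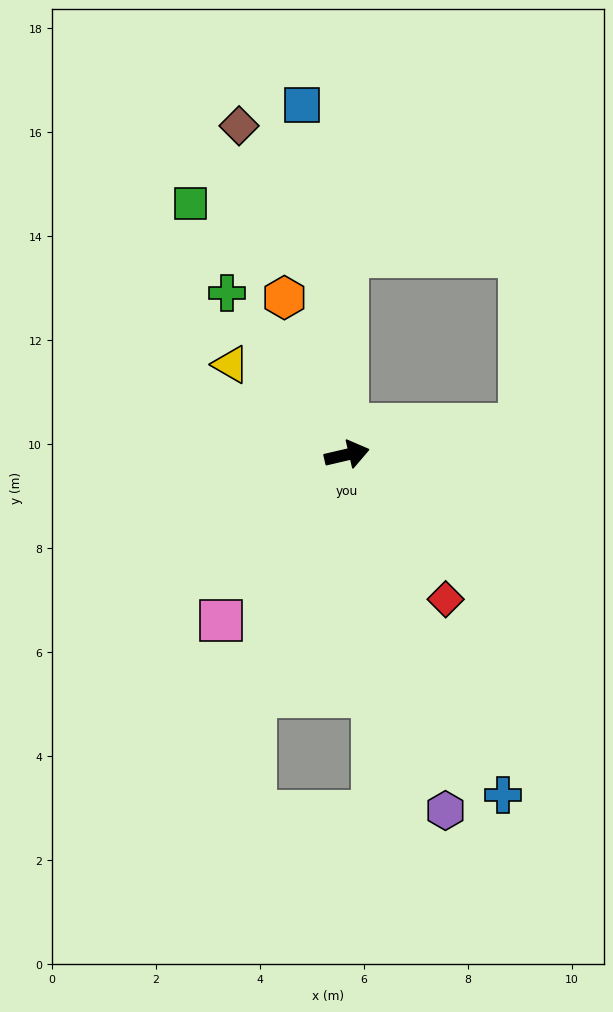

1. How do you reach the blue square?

turn left 84°, forward 6.8 m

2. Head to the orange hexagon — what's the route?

turn left 99°, forward 3.2 m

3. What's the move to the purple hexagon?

turn right 88°, forward 7.1 m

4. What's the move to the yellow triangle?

turn left 129°, forward 2.8 m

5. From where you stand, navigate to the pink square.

turn right 140°, forward 4.0 m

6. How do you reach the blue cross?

turn right 79°, forward 7.2 m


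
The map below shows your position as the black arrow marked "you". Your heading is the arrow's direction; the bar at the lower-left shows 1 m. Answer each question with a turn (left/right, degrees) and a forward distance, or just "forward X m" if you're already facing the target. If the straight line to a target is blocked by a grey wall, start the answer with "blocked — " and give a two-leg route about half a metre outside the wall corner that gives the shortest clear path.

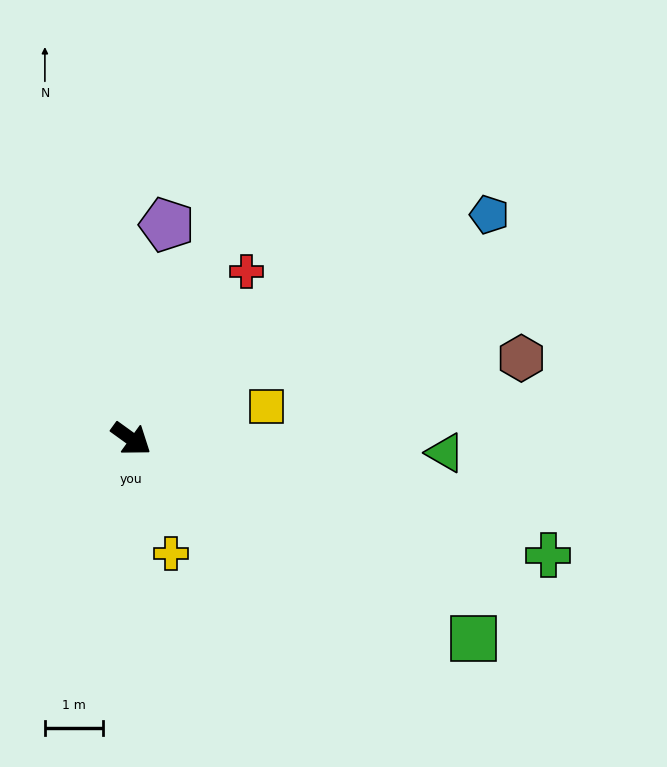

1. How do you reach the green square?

turn left 6°, forward 6.8 m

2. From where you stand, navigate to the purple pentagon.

turn left 116°, forward 3.7 m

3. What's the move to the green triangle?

turn left 33°, forward 5.4 m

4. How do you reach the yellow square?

turn left 49°, forward 2.4 m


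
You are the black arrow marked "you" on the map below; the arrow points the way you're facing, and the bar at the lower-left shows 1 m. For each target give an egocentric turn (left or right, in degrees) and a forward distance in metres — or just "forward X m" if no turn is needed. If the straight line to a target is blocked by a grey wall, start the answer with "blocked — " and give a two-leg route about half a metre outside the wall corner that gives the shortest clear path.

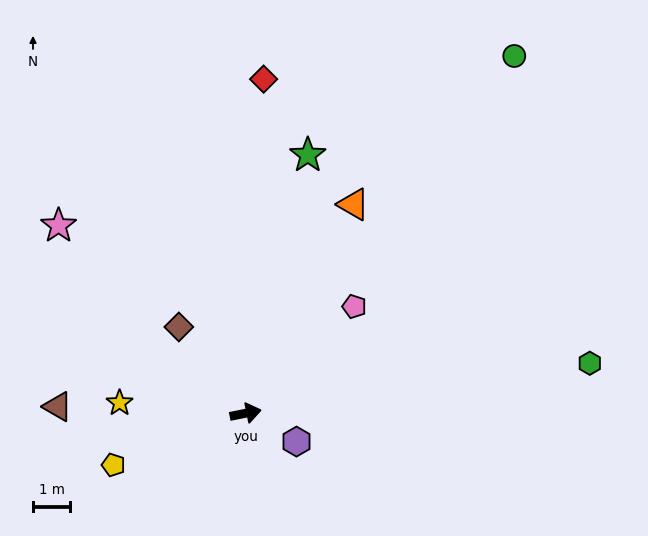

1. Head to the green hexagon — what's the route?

turn right 3°, forward 9.4 m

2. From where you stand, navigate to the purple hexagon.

turn right 41°, forward 1.6 m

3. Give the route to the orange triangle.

turn left 51°, forward 6.4 m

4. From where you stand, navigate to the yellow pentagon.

turn right 170°, forward 3.8 m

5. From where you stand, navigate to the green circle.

turn left 42°, forward 12.1 m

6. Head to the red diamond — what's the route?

turn left 75°, forward 9.0 m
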